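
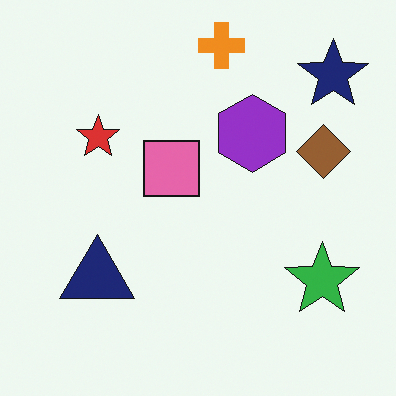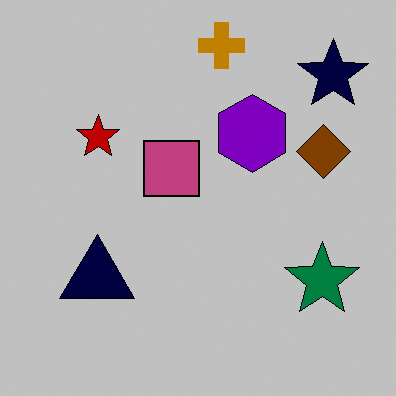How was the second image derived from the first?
The second image is the first aggressively posterized.

Each flat color has snapped to a coarser quantized level — most visibly, the near-white background has dropped to a flat grey.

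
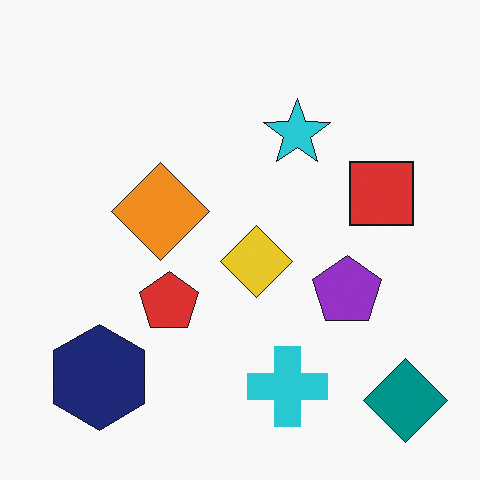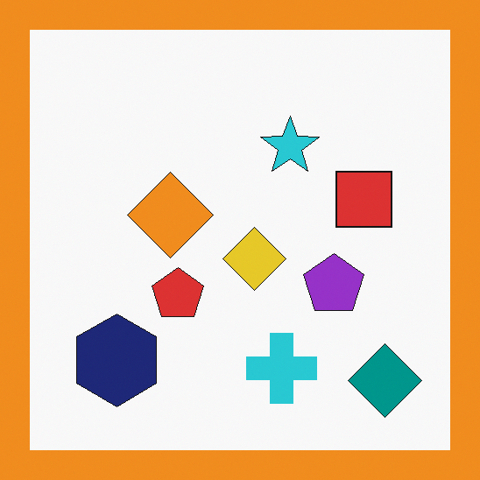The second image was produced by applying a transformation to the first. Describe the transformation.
This is the original image framed with a orange border.

A solid orange frame runs around the edge of the second image, with the content slightly shrunk inside it.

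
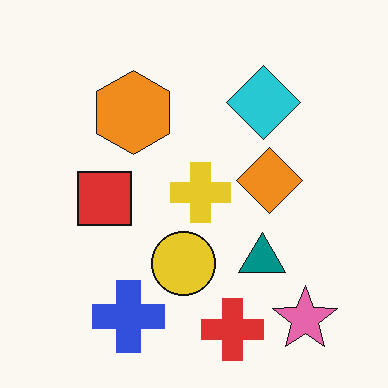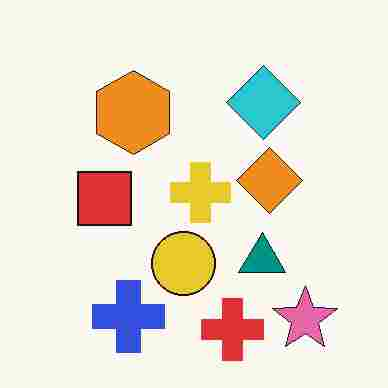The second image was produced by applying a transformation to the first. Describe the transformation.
The transformation is: heavily JPEG-compressed with obvious blocking artifacts.

Blocky 8×8 compression artifacts appear around shape edges and the flat background shows ringing — characteristic JPEG degradation.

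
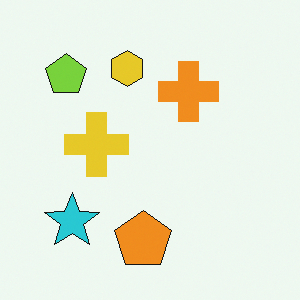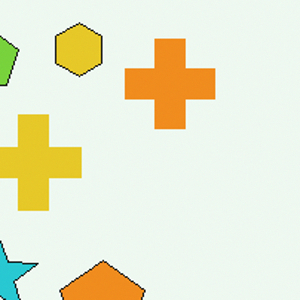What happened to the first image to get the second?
This is the original image cropped slightly and scaled back up.

The visible shapes are larger and the field of view is narrower; shapes near the original edges may be partly or wholly outside the frame — a crop-and-rescale.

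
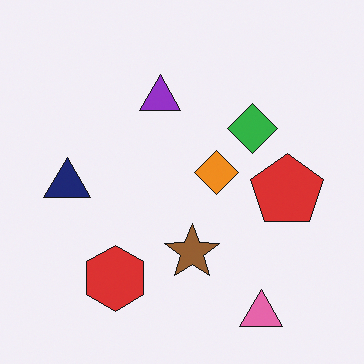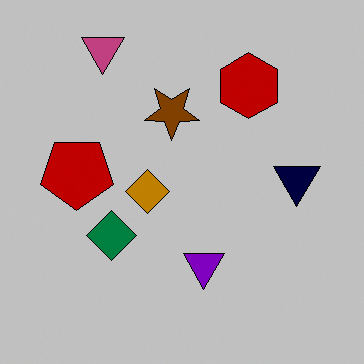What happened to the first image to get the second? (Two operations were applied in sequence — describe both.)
Rotated 180°, then aggressively posterized.

The pink triangle sits in the bottom-right of the first image and the top-left of the second — consistent with a whole-image 180° rotation. Each flat color has snapped to a coarser quantized level — most visibly, the near-white background has dropped to a flat grey.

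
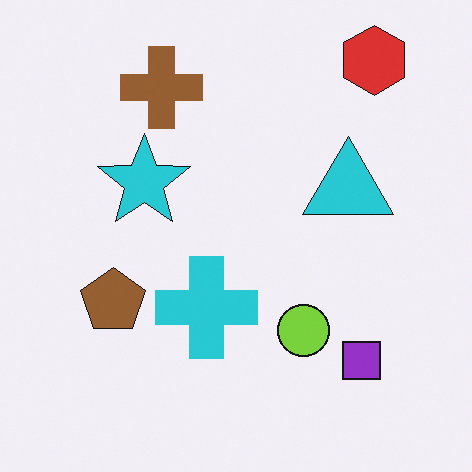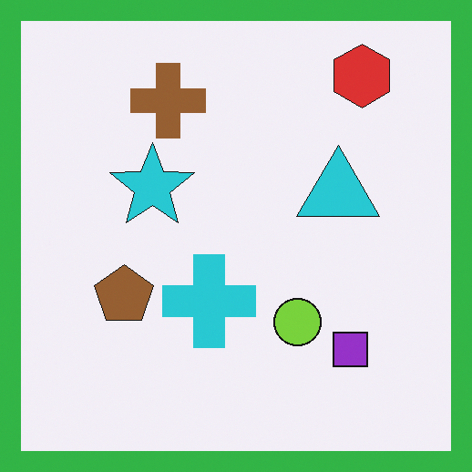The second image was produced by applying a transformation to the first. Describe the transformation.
The second image is the first framed with a green border.

A solid green frame runs around the edge of the second image, with the content slightly shrunk inside it.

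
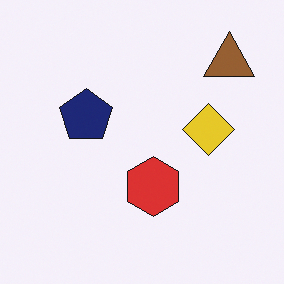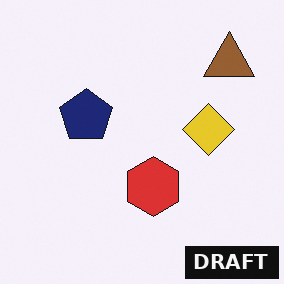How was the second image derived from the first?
The second image is the first watermarked with the text "DRAFT" in the lower-right corner.

A dark label reading "DRAFT" appears in the lower-right corner.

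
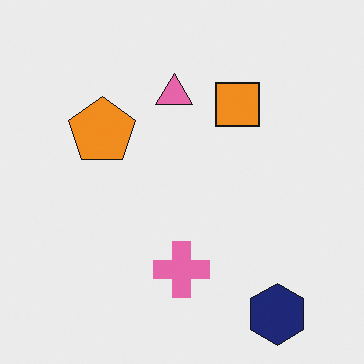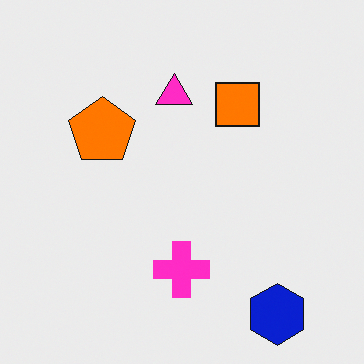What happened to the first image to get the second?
This is the original image heavily oversaturated.

All colors are more vivid — a global saturation change.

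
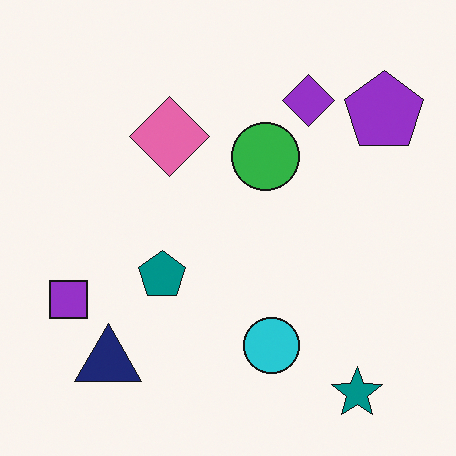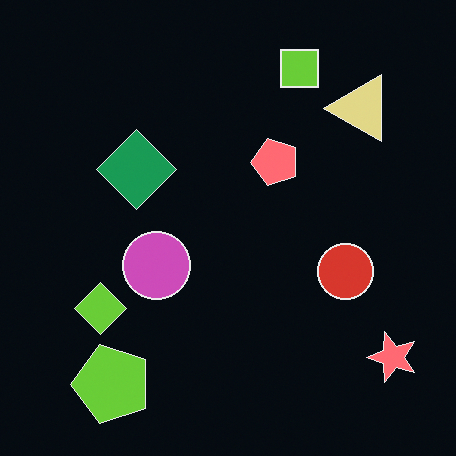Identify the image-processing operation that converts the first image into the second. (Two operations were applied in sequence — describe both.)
The second image is the first color-inverted (negative), then transposed (reflected across the top-left ↔ bottom-right diagonal).

The light background has become dark and every shape's color is its complement — a photographic negative. Shapes have swapped their row and column positions — what was in the top-right is now in the bottom-left — a diagonal reflection.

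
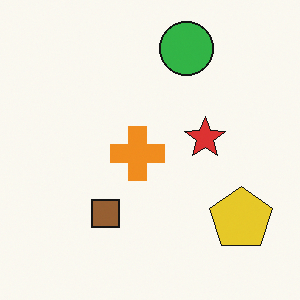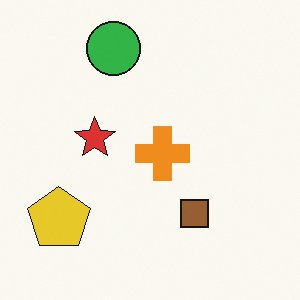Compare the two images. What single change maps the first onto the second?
Flipped horizontally (left ↔ right).

The yellow pentagon is in the bottom-right of the first image and the bottom-left of the second — shapes on opposite sides of the vertical midline have swapped in a mirror flip.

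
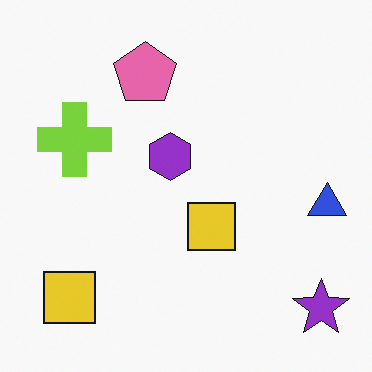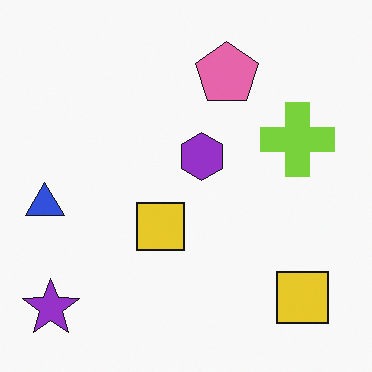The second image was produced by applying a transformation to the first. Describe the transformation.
The second image is the first flipped horizontally (left ↔ right).

The blue triangle is in the right of the first image and the left of the second — shapes on opposite sides of the vertical midline have swapped in a mirror flip.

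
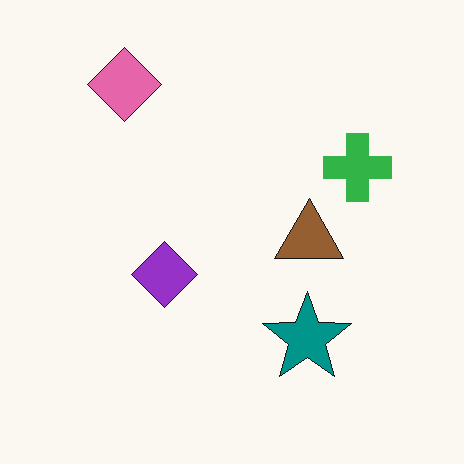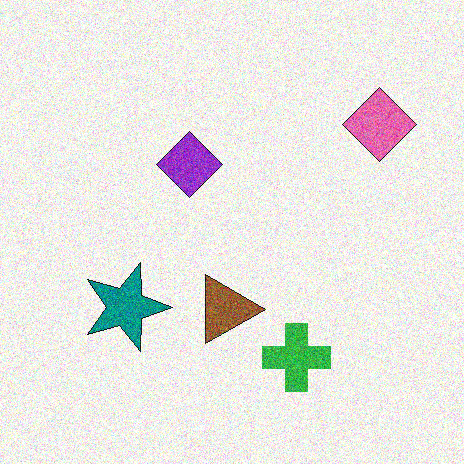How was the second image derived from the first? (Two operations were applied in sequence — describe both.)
The second image is the first rotated 90° clockwise, then degraded with heavy additive noise.

The pink diamond sits in the top-left of the first image and the top-right of the second — consistent with a whole-image 90° clockwise rotation. Random speckle covers the whole image, including the flat background.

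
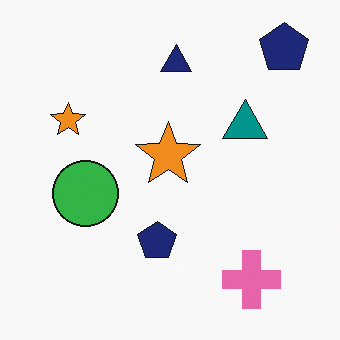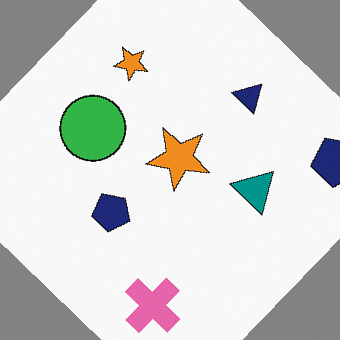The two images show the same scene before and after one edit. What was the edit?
The image was rotated clockwise by a large amount — several tens of degrees.

Every shape is tilted by the same angle and the image corners show triangular fill wedges — a whole-image rotation by a non-right angle.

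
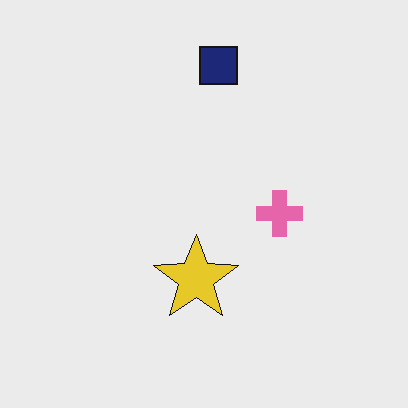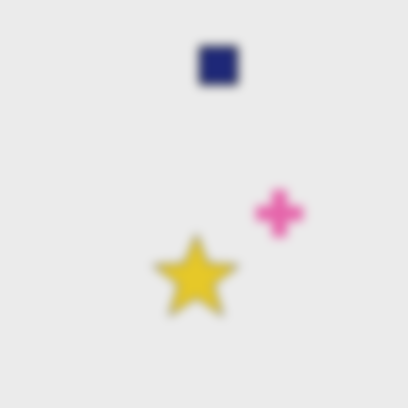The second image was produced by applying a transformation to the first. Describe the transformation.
This is the original image strongly gaussian-blurred.

Shape edges and outlines are uniformly softened across the whole image.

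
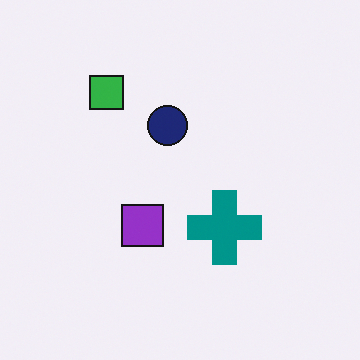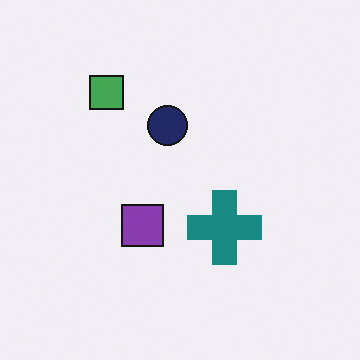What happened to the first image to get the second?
Slightly desaturated.

All colors are more muted and greyish — a global saturation change.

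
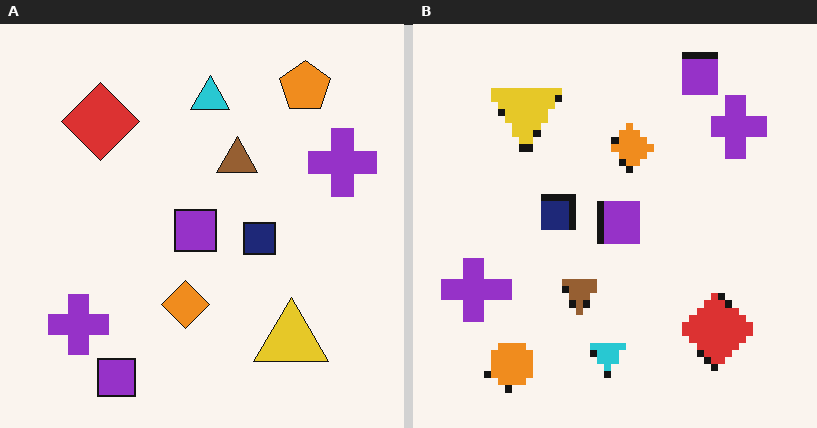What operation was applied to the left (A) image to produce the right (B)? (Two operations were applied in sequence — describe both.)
Pixelated into visible square blocks, then rotated 180°.

Shapes are reduced to large square blocks; fine edges and outlines are lost — a downscale-then-upscale (mosaic) effect. The orange pentagon sits in the top-right of the left (A) image and the bottom-left of the right (B) — consistent with a whole-image 180° rotation.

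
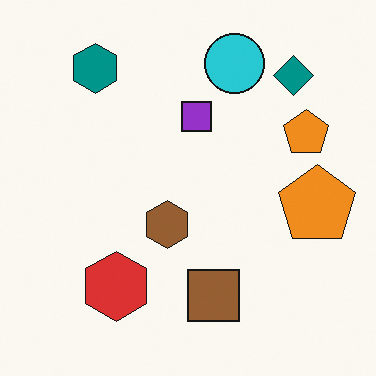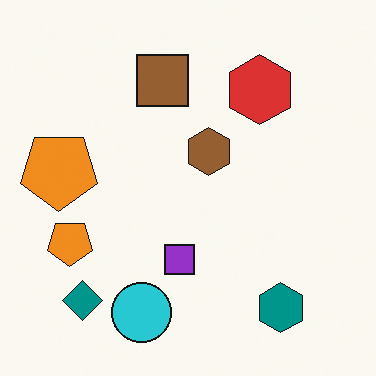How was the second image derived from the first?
The image was rotated 180°.

The teal diamond sits in the top-right of the first image and the bottom-left of the second — consistent with a whole-image 180° rotation.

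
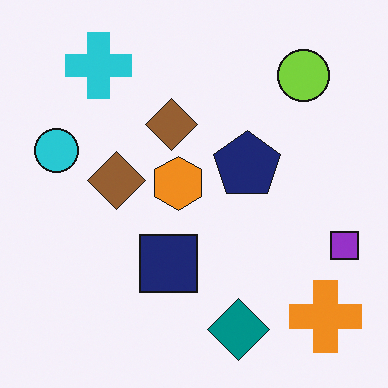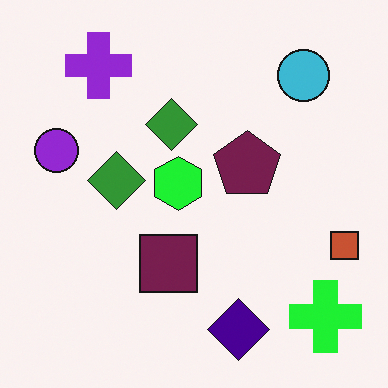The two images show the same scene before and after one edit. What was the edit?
It was hue-shifted by a moderate amount.

Every shape's color has rotated by the same amount around the hue wheel — a uniform hue shift.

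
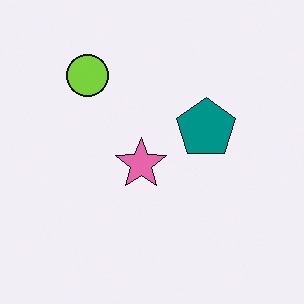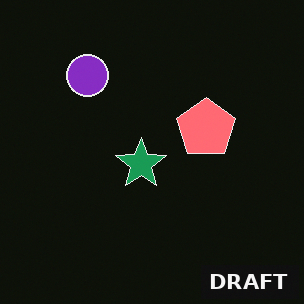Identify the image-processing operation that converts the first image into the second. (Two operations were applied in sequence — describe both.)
The image was color-inverted (negative), then watermarked with the text "DRAFT" in the lower-right corner.

The light background has become dark and every shape's color is its complement — a photographic negative. A dark label reading "DRAFT" appears in the lower-right corner.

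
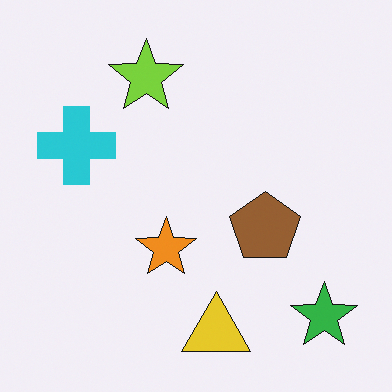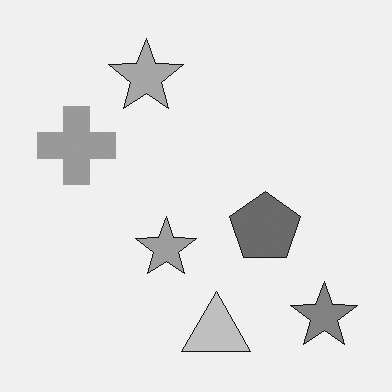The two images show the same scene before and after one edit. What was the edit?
The image was converted to grayscale.

All color is removed — every shape is now a shade of grey.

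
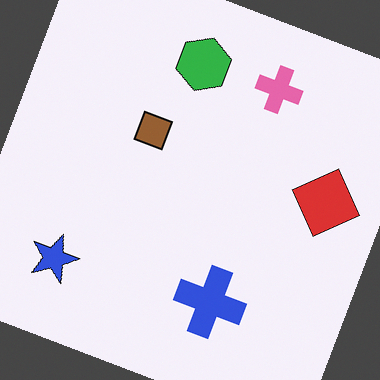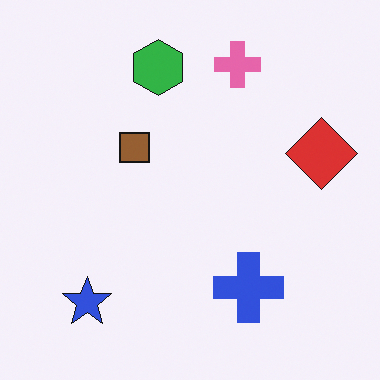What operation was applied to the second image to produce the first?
Rotated clockwise by a clearly visible amount.

Every shape is tilted by the same angle and the image corners show triangular fill wedges — a whole-image rotation by a non-right angle.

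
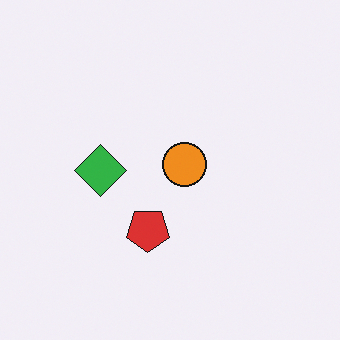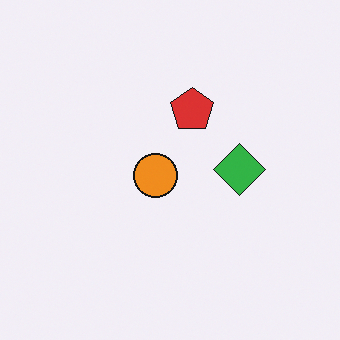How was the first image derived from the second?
The transformation is: rotated 180°.

The green diamond sits in the right of the second image and the left of the first — consistent with a whole-image 180° rotation.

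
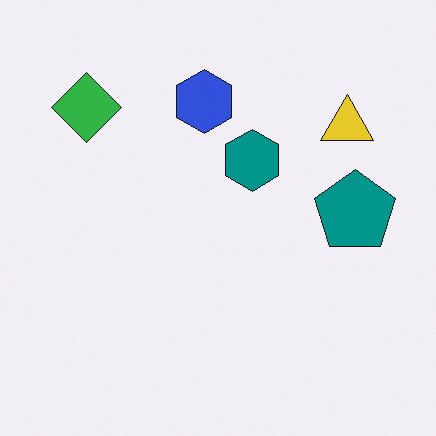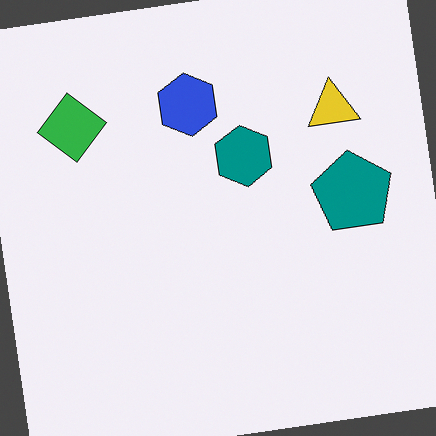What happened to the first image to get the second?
This is the original image rotated counter-clockwise by a slight angle.

Every shape is tilted by the same angle and the image corners show triangular fill wedges — a whole-image rotation by a non-right angle.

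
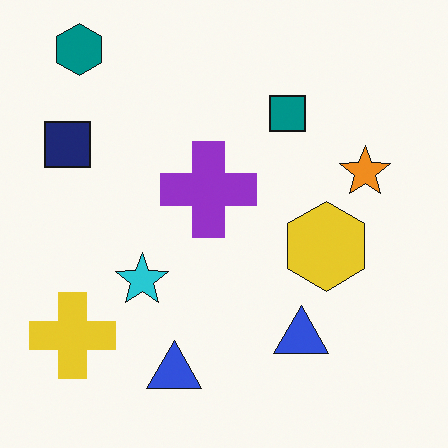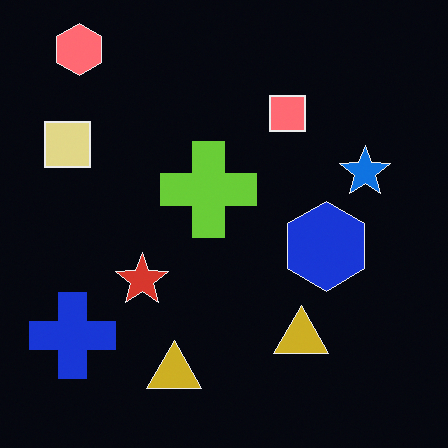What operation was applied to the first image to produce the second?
Color-inverted (negative).

The light background has become dark and every shape's color is its complement — a photographic negative.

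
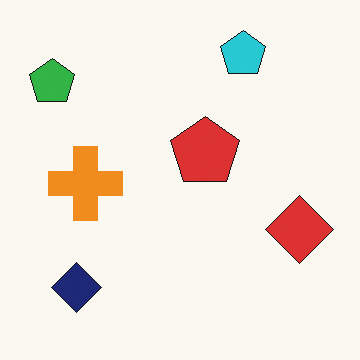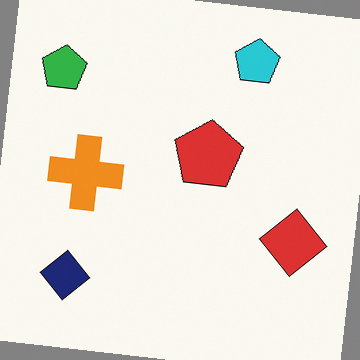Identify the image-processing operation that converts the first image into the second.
The image was rotated clockwise by a few degrees.

Every shape is tilted by the same angle and the image corners show triangular fill wedges — a whole-image rotation by a non-right angle.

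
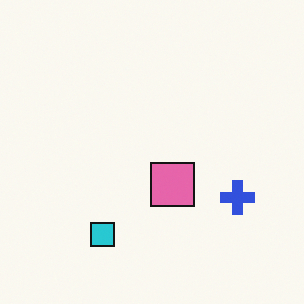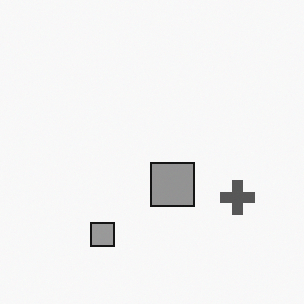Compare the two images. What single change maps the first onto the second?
This is the original image converted to grayscale.

All color is removed — every shape is now a shade of grey.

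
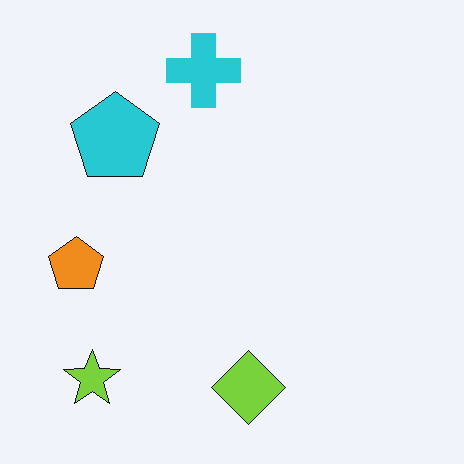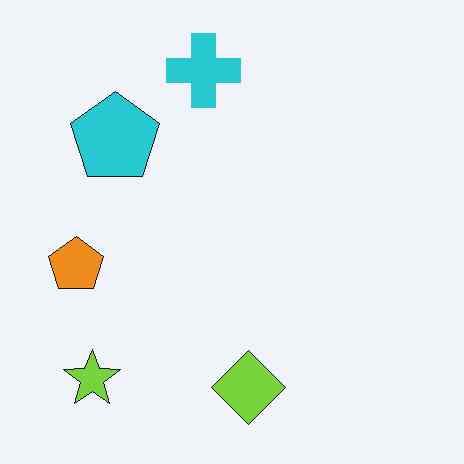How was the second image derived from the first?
Given moderate JPEG compression.

Blocky 8×8 compression artifacts appear around shape edges and the flat background shows ringing — characteristic JPEG degradation.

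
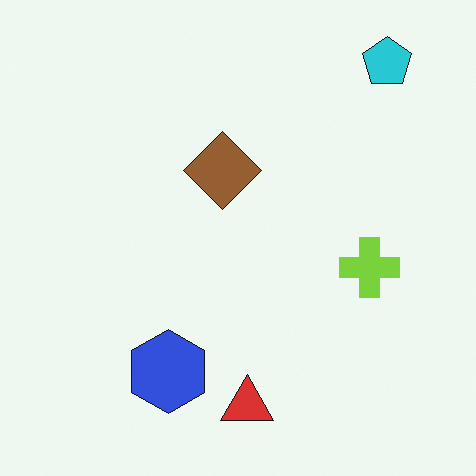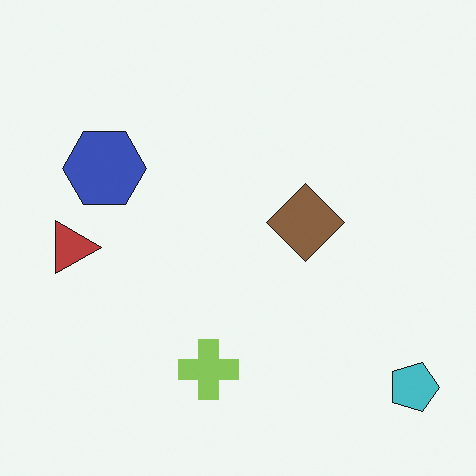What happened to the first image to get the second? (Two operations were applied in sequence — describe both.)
The image was slightly desaturated, then rotated 90° clockwise.

All colors are more muted and greyish — a global saturation change. The cyan pentagon sits in the top-right of the first image and the bottom-right of the second — consistent with a whole-image 90° clockwise rotation.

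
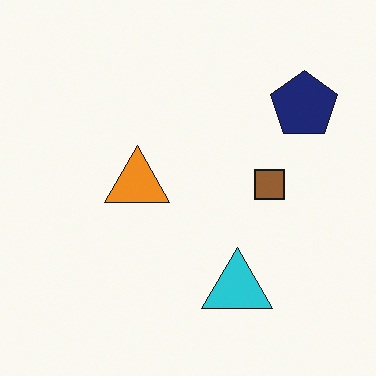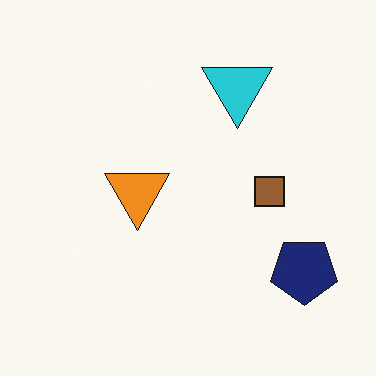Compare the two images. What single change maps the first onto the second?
Flipped vertically (top ↔ bottom).

The cyan triangle is in the bottom of the first image and the top of the second — shapes on opposite sides of the horizontal midline have swapped in a mirror flip.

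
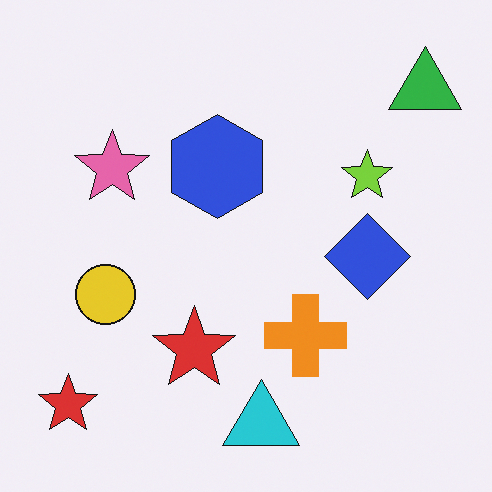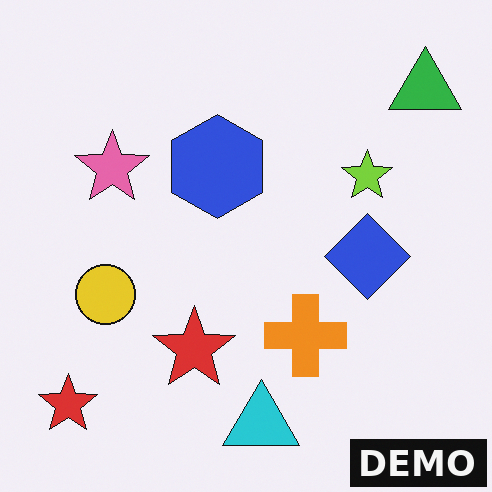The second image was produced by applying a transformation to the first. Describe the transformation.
This is the original image watermarked with the text "DEMO" in the lower-right corner.

A dark label reading "DEMO" appears in the lower-right corner.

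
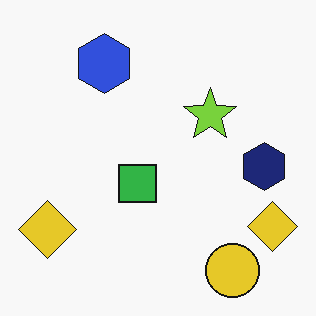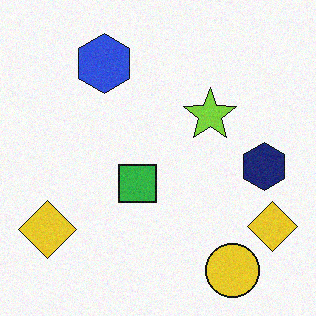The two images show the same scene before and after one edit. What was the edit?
This is the original image degraded with a light layer of grain.

Random speckle covers the whole image, including the flat background.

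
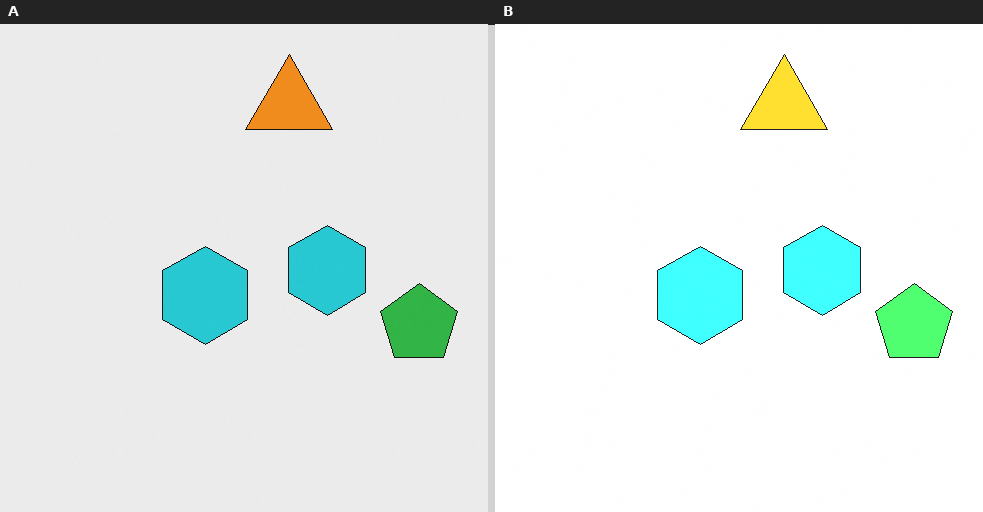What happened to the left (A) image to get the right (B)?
The right (B) image is the left (A) noticeably brightened.

Every pixel — background and shapes alike — is uniformly brightened.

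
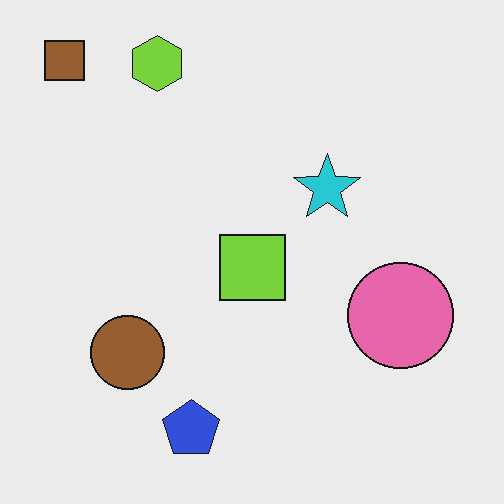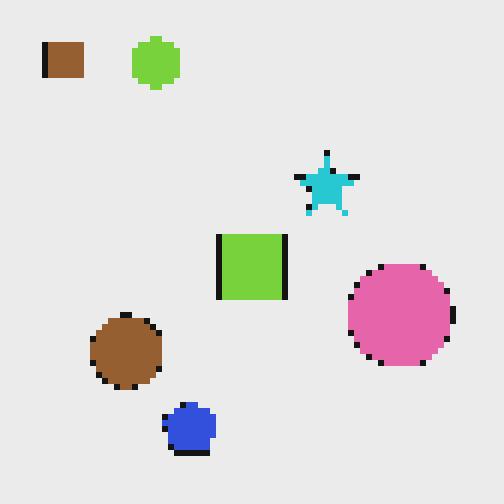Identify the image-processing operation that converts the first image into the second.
The transformation is: pixelated into visible square blocks.

Shapes are reduced to large square blocks; fine edges and outlines are lost — a downscale-then-upscale (mosaic) effect.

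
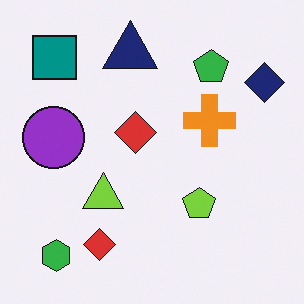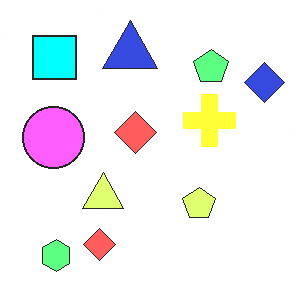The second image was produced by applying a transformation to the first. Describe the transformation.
Substantially brightened.

Every pixel — background and shapes alike — is uniformly brightened.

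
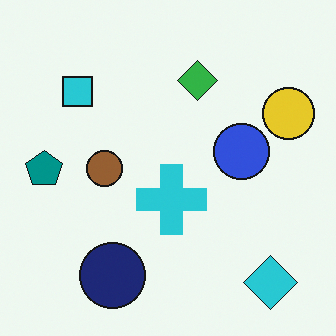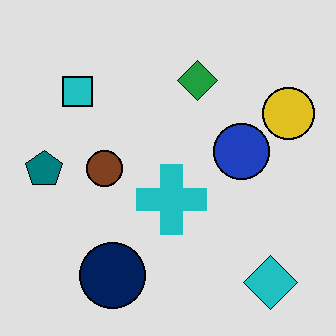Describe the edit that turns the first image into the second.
Moderately posterized.

Each flat color has snapped to a coarser quantized level — most visibly, the near-white background has dropped to a flat grey.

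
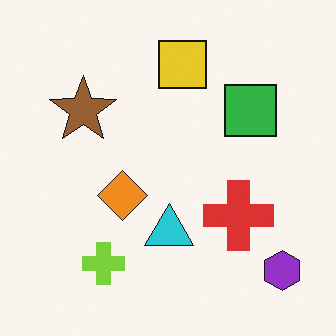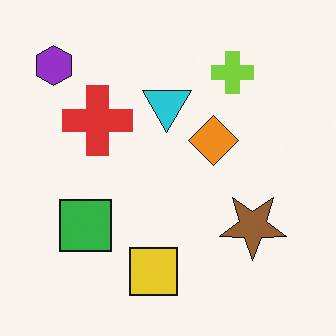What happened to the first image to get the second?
This is the original image rotated 180°.

The purple hexagon sits in the bottom-right of the first image and the top-left of the second — consistent with a whole-image 180° rotation.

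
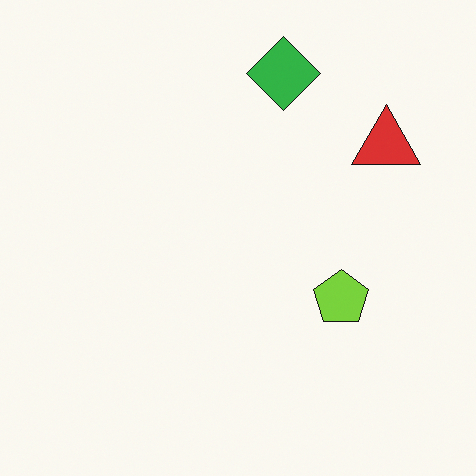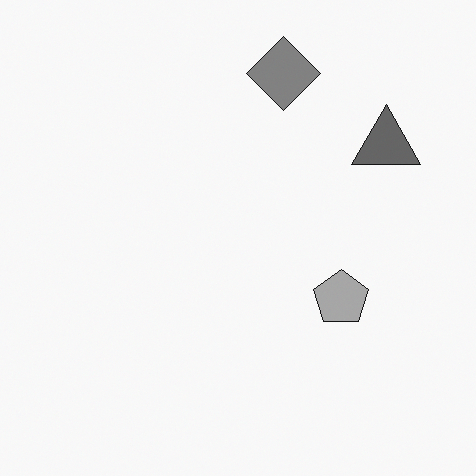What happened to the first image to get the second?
The image was converted to grayscale.

All color is removed — every shape is now a shade of grey.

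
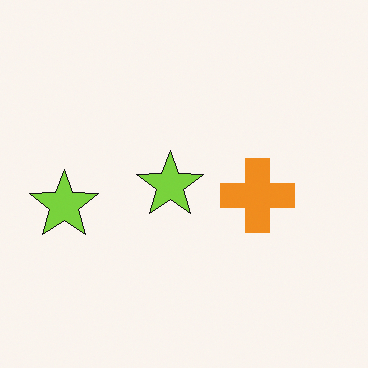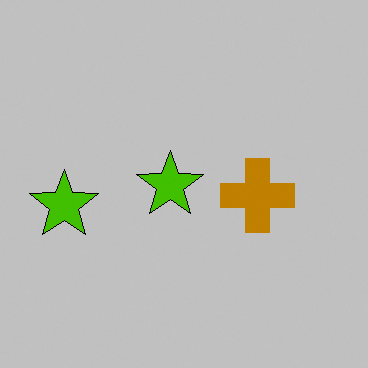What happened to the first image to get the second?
This is the original image heavily posterized to just a handful of flat colors.

Each flat color has snapped to a coarser quantized level — most visibly, the near-white background has dropped to a flat grey.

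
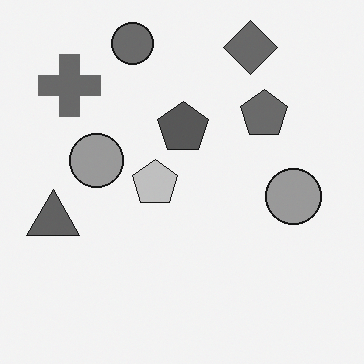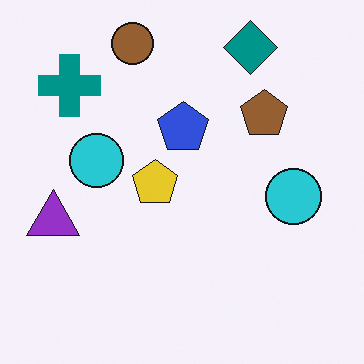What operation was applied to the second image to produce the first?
The transformation is: converted to grayscale.

All color is removed — every shape is now a shade of grey.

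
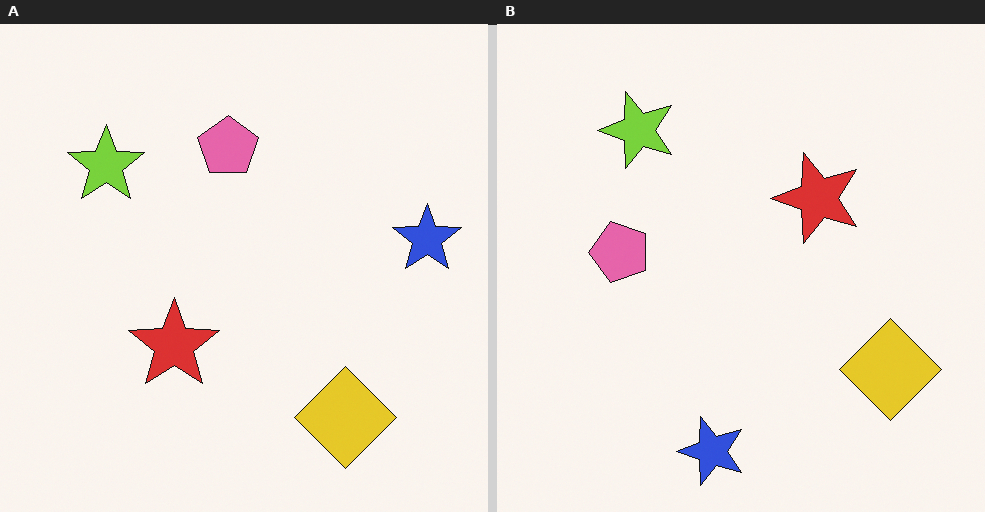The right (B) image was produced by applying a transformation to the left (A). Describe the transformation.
The right (B) image is the left (A) transposed (reflected across the top-left ↔ bottom-right diagonal).

Shapes have swapped their row and column positions — what was in the top-right is now in the bottom-left — a diagonal reflection.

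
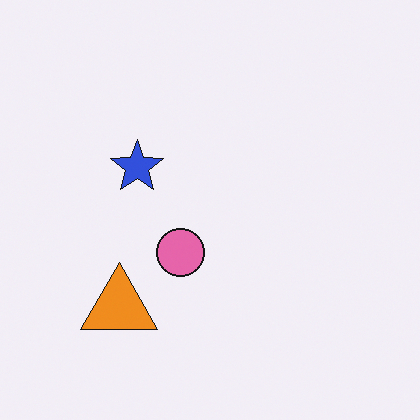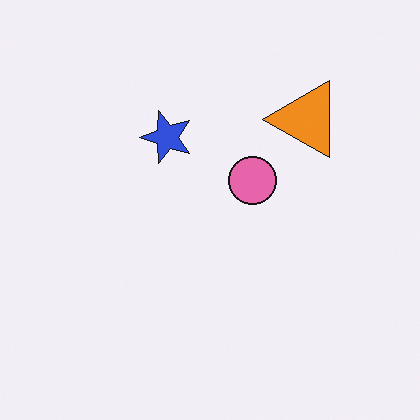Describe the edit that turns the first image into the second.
The image was transposed (reflected across the top-left ↔ bottom-right diagonal).

Shapes have swapped their row and column positions — what was in the top-right is now in the bottom-left — a diagonal reflection.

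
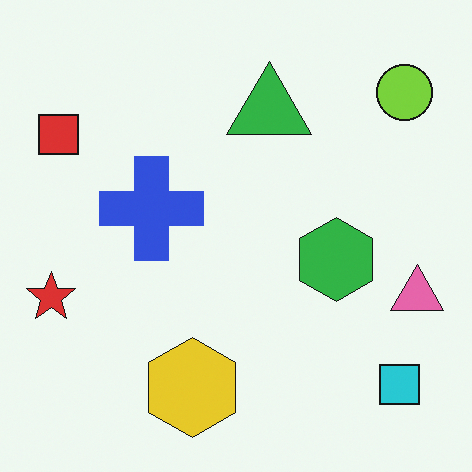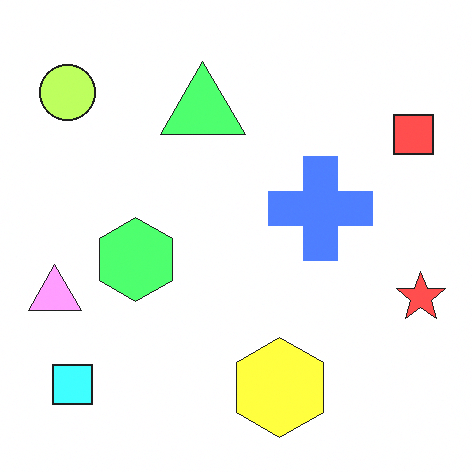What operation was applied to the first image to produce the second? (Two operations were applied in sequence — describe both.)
The transformation is: flipped horizontally (left ↔ right), then noticeably brightened.

The red star is in the left of the first image and the right of the second — shapes on opposite sides of the vertical midline have swapped in a mirror flip. Every pixel — background and shapes alike — is uniformly brightened.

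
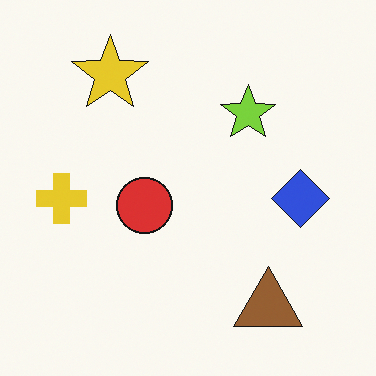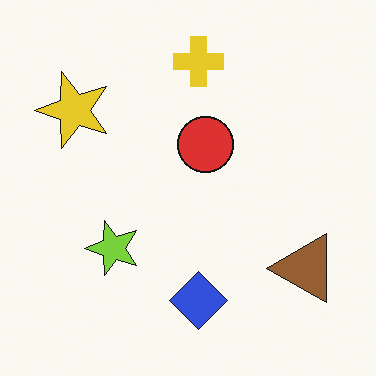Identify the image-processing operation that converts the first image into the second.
This is the original image transposed (reflected across the top-left ↔ bottom-right diagonal).

Shapes have swapped their row and column positions — what was in the top-right is now in the bottom-left — a diagonal reflection.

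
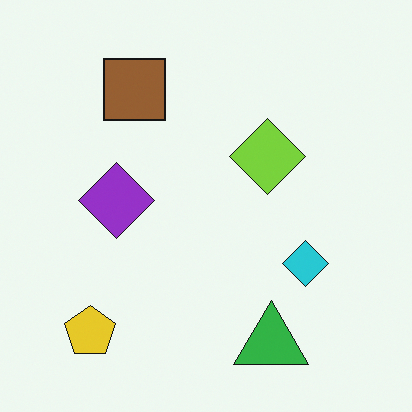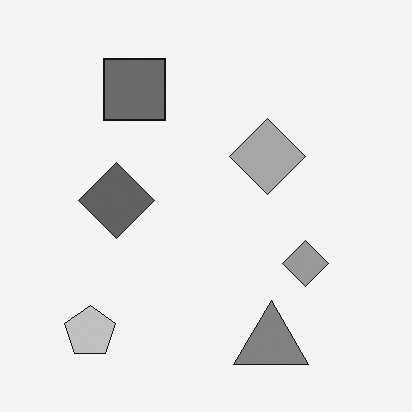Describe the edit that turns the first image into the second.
The transformation is: converted to grayscale.

All color is removed — every shape is now a shade of grey.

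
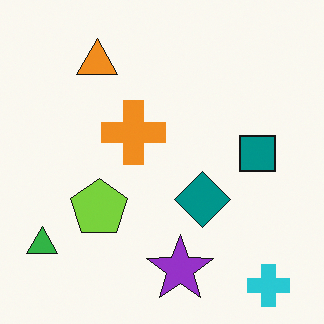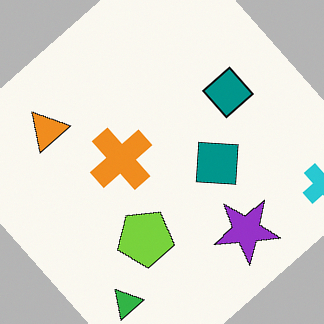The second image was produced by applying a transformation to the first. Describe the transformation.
The transformation is: rotated counter-clockwise by a large amount — several tens of degrees.

Every shape is tilted by the same angle and the image corners show triangular fill wedges — a whole-image rotation by a non-right angle.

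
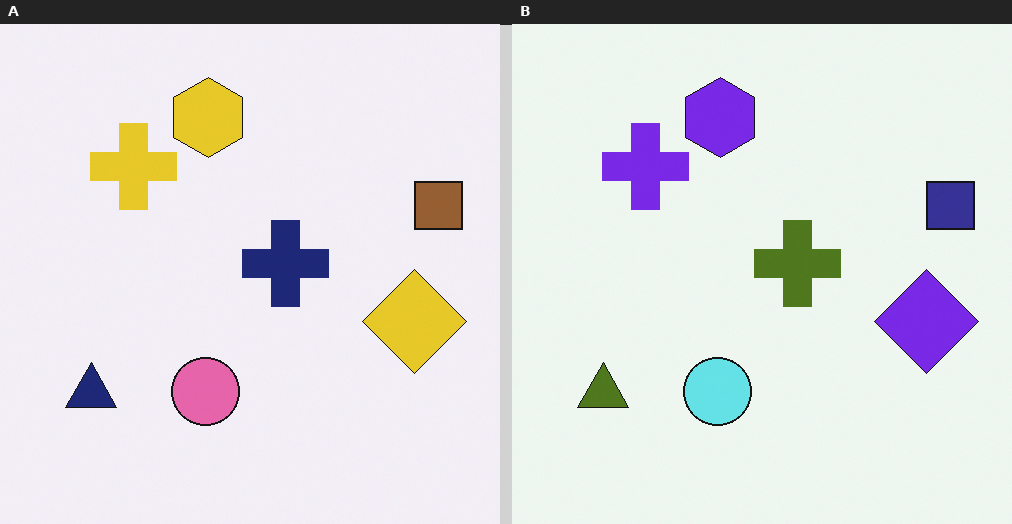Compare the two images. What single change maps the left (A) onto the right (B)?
The right (B) image is the left (A) hue-shifted through roughly half the color wheel.

Every shape's color has rotated by the same amount around the hue wheel — a uniform hue shift.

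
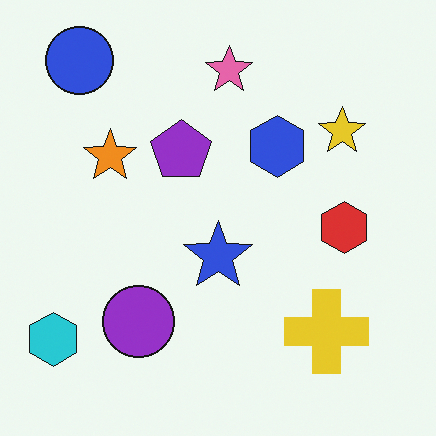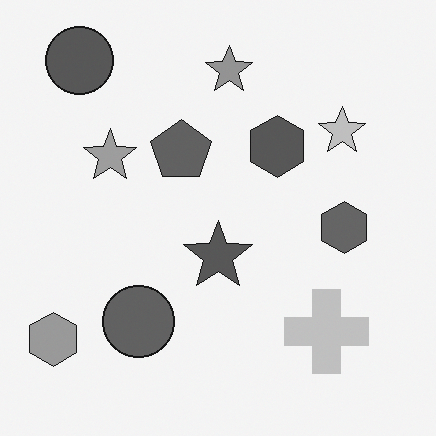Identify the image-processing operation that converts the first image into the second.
Converted to grayscale.

All color is removed — every shape is now a shade of grey.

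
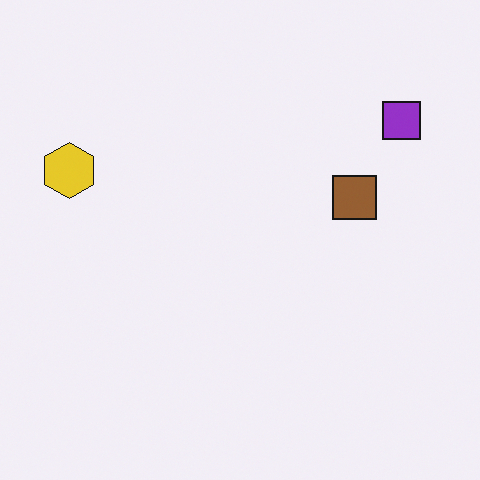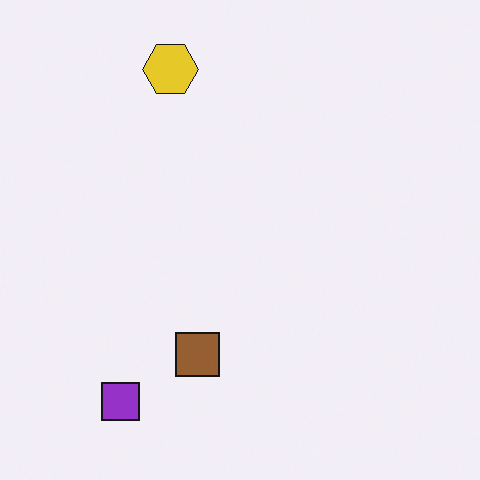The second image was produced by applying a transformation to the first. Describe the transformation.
The transformation is: transposed (reflected across the top-left ↔ bottom-right diagonal).

Shapes have swapped their row and column positions — what was in the top-right is now in the bottom-left — a diagonal reflection.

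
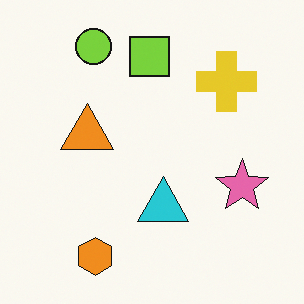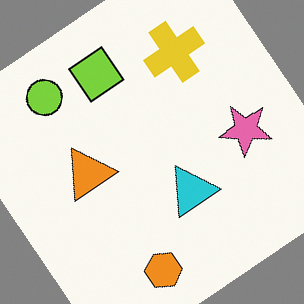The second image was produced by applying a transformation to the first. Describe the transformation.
It was rotated counter-clockwise by a large amount — several tens of degrees.

Every shape is tilted by the same angle and the image corners show triangular fill wedges — a whole-image rotation by a non-right angle.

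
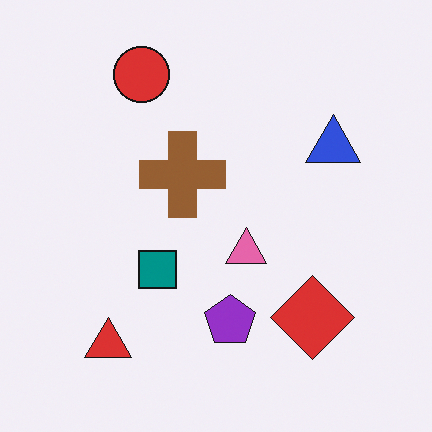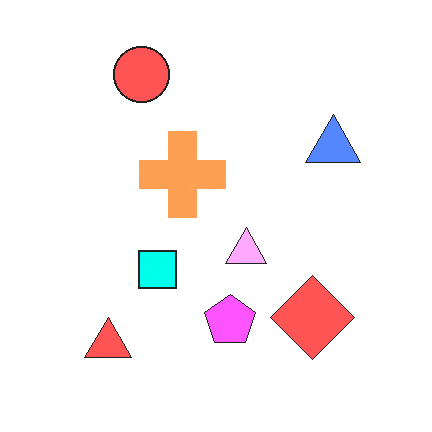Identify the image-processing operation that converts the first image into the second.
It was brightened a lot.

Every pixel — background and shapes alike — is uniformly brightened.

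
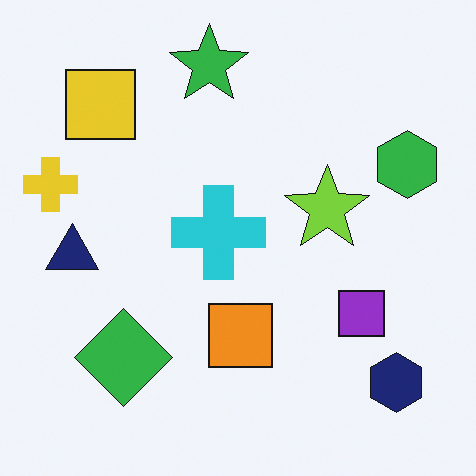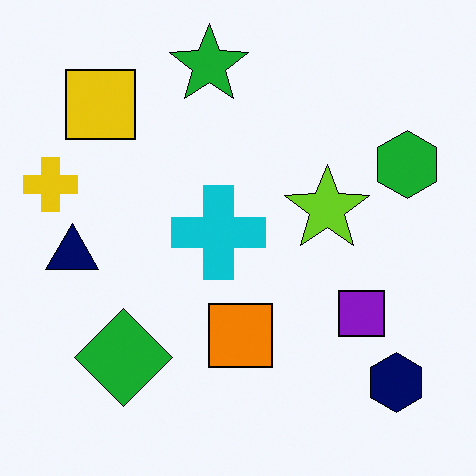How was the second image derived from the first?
It was given slightly increased contrast.

Tones are pushed away from mid-grey across the whole image — a global contrast change.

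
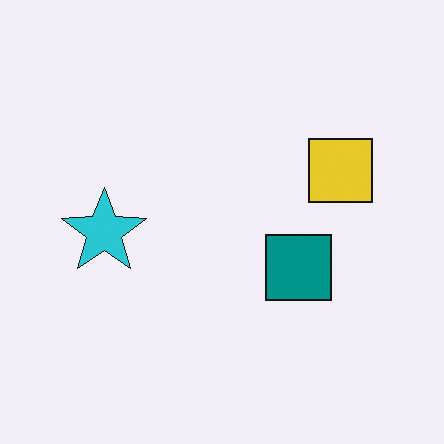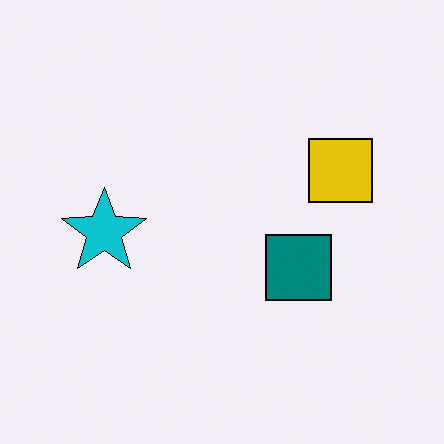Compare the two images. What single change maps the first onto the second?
The transformation is: given slightly increased contrast.

Tones are pushed away from mid-grey across the whole image — a global contrast change.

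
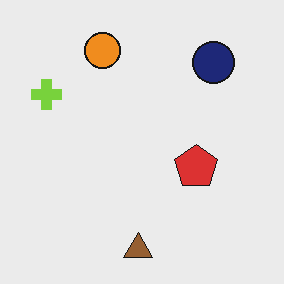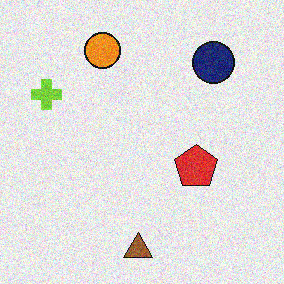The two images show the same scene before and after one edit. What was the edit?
It was degraded with visible gaussian noise.

Random speckle covers the whole image, including the flat background.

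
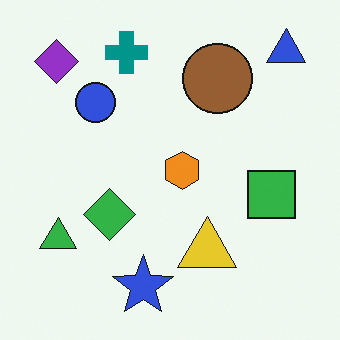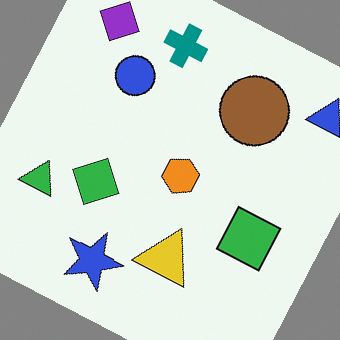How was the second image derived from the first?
It was rotated clockwise by a moderate amount.

Every shape is tilted by the same angle and the image corners show triangular fill wedges — a whole-image rotation by a non-right angle.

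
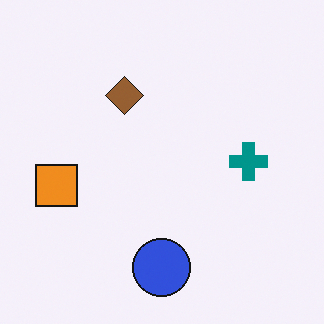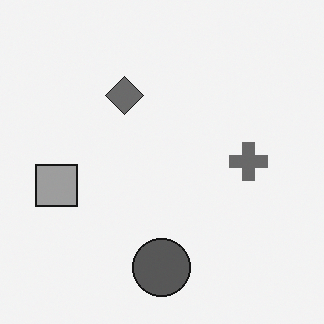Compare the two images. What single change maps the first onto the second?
Converted to grayscale.

All color is removed — every shape is now a shade of grey.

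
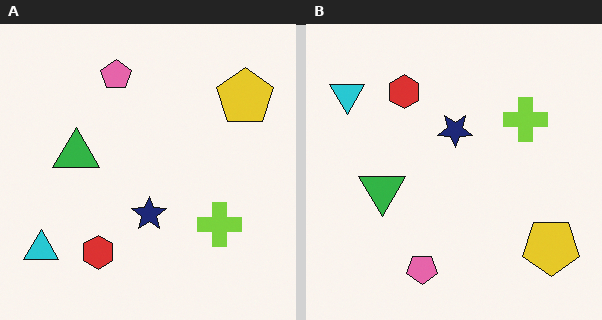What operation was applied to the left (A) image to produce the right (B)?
The image was flipped vertically (top ↔ bottom).

The pink pentagon is in the top of the left (A) image and the bottom of the right (B) — shapes on opposite sides of the horizontal midline have swapped in a mirror flip.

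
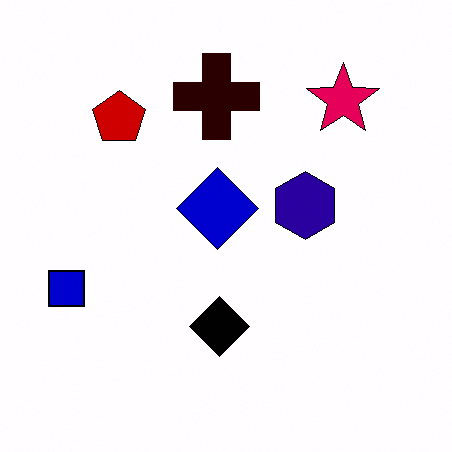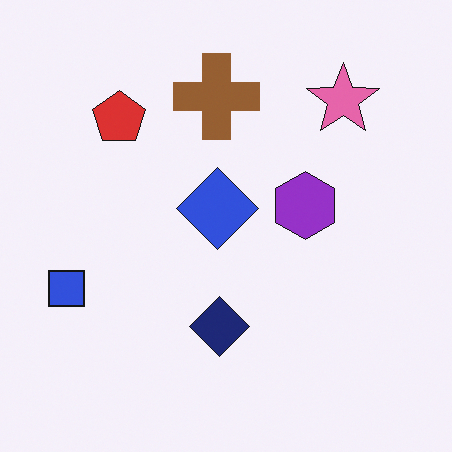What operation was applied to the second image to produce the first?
It was boosted in contrast.

Tones are pushed away from mid-grey across the whole image — a global contrast change.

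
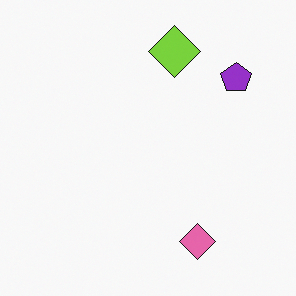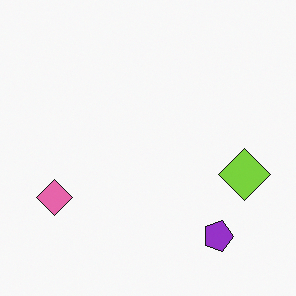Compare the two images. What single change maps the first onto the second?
This is the original image rotated 90° clockwise.

The purple pentagon sits in the top-right of the first image and the bottom-right of the second — consistent with a whole-image 90° clockwise rotation.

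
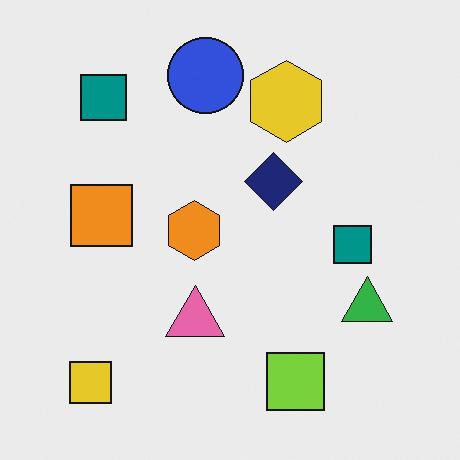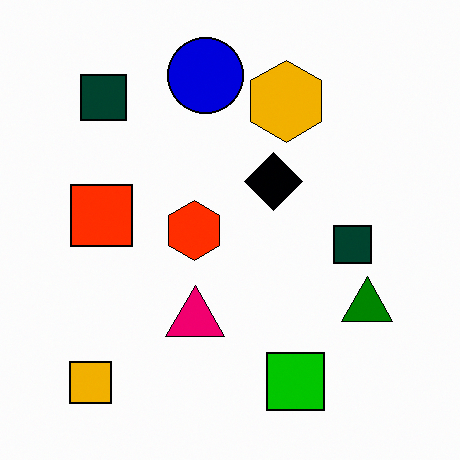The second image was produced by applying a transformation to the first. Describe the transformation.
The image was given much higher contrast.

Tones are pushed away from mid-grey across the whole image — a global contrast change.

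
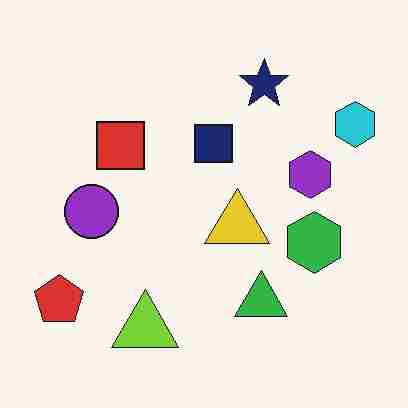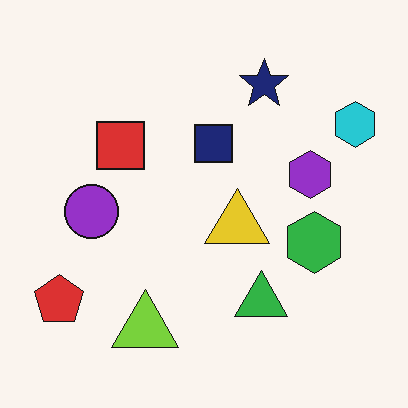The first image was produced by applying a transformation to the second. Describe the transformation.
It was heavily JPEG-compressed with obvious blocking artifacts.

Blocky 8×8 compression artifacts appear around shape edges and the flat background shows ringing — characteristic JPEG degradation.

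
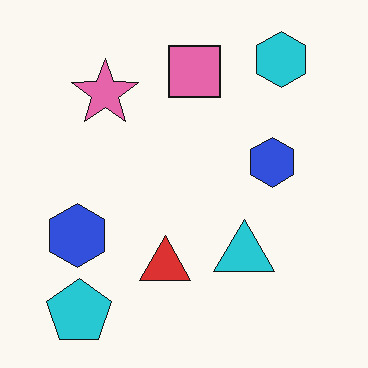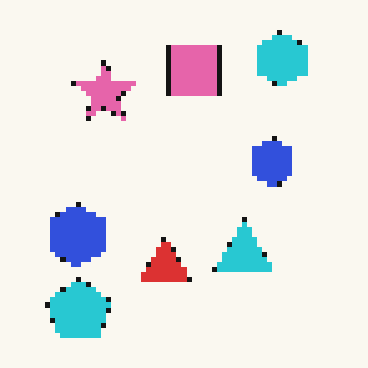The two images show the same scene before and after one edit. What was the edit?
The transformation is: lightly pixelated (a mild mosaic effect).

Shapes are reduced to large square blocks; fine edges and outlines are lost — a downscale-then-upscale (mosaic) effect.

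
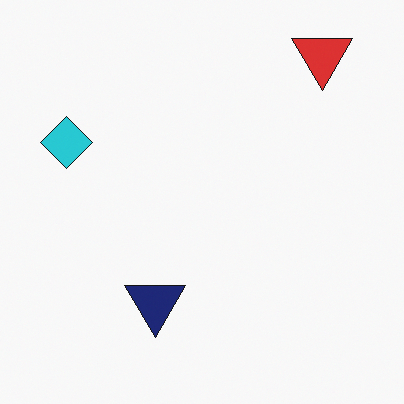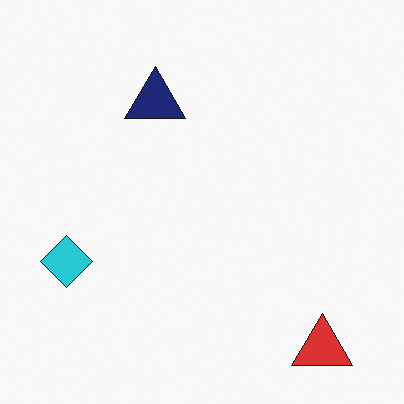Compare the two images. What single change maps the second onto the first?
Flipped vertically (top ↔ bottom).

The red triangle is in the bottom-right of the second image and the top-right of the first — shapes on opposite sides of the horizontal midline have swapped in a mirror flip.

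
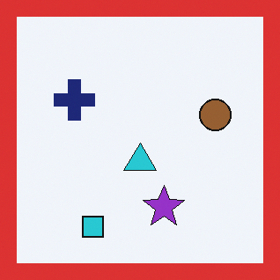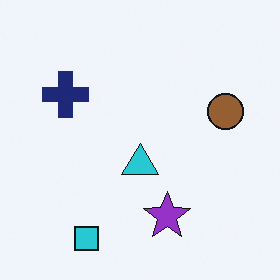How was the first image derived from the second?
The image was framed with a red border.

A solid red frame runs around the edge of the first image, with the content slightly shrunk inside it.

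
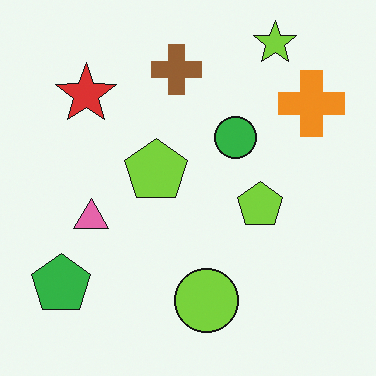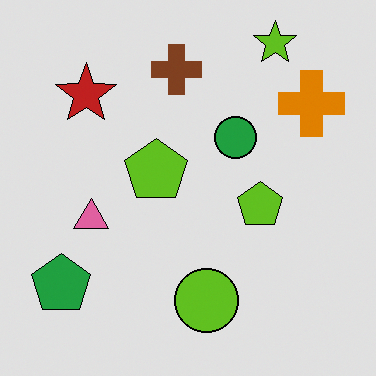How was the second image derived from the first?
This is the original image posterized to a reduced palette.

Each flat color has snapped to a coarser quantized level — most visibly, the near-white background has dropped to a flat grey.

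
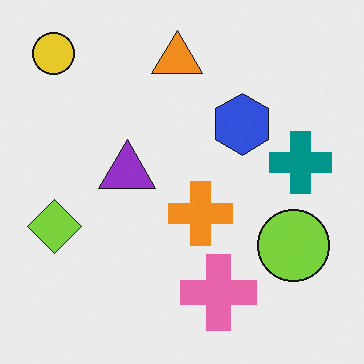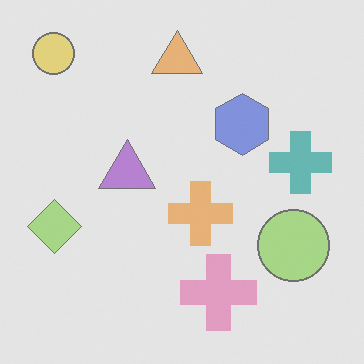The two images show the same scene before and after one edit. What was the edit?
Washed out (contrast reduced).

Tones are pushed toward mid-grey across the whole image — a global contrast change.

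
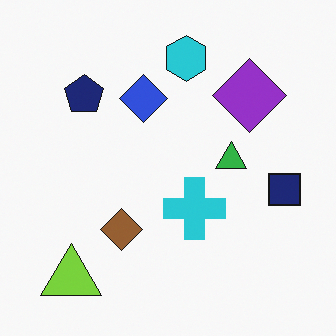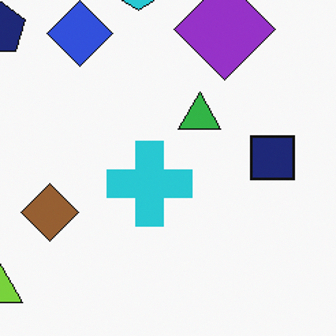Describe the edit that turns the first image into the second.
The second image is the first cropped to a modestly smaller region and rescaled.

The visible shapes are larger and the field of view is narrower; shapes near the original edges may be partly or wholly outside the frame — a crop-and-rescale.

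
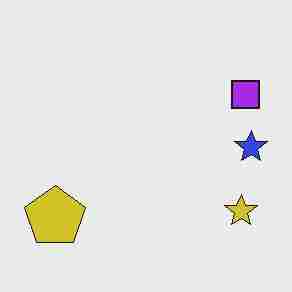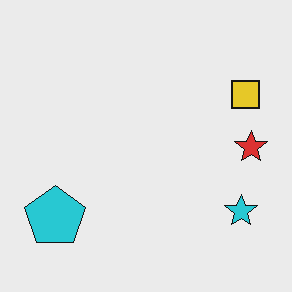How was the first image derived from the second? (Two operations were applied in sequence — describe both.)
The first image is the second hue-shifted through roughly half the color wheel, then heavily JPEG-compressed with obvious blocking artifacts.

Every shape's color has rotated by the same amount around the hue wheel — a uniform hue shift. Blocky 8×8 compression artifacts appear around shape edges and the flat background shows ringing — characteristic JPEG degradation.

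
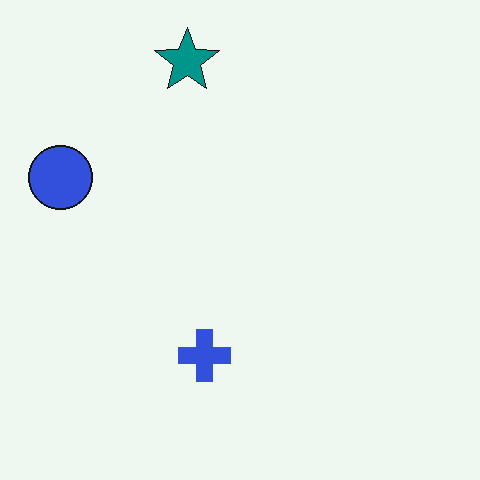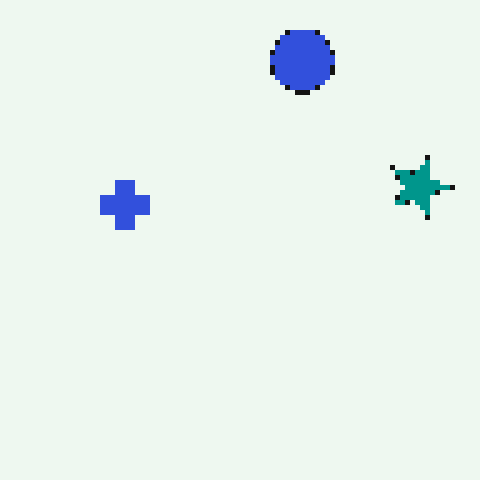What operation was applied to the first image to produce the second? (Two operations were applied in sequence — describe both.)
Rotated 90° clockwise, then lightly pixelated (a mild mosaic effect).

The blue circle sits in the left of the first image and the top of the second — consistent with a whole-image 90° clockwise rotation. Shapes are reduced to large square blocks; fine edges and outlines are lost — a downscale-then-upscale (mosaic) effect.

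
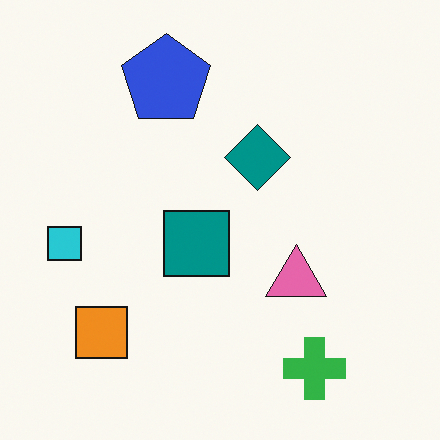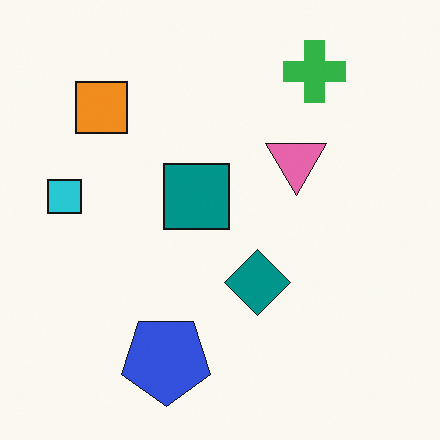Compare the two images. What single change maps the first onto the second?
It was flipped vertically (top ↔ bottom).

The green cross is in the bottom-right of the first image and the top-right of the second — shapes on opposite sides of the horizontal midline have swapped in a mirror flip.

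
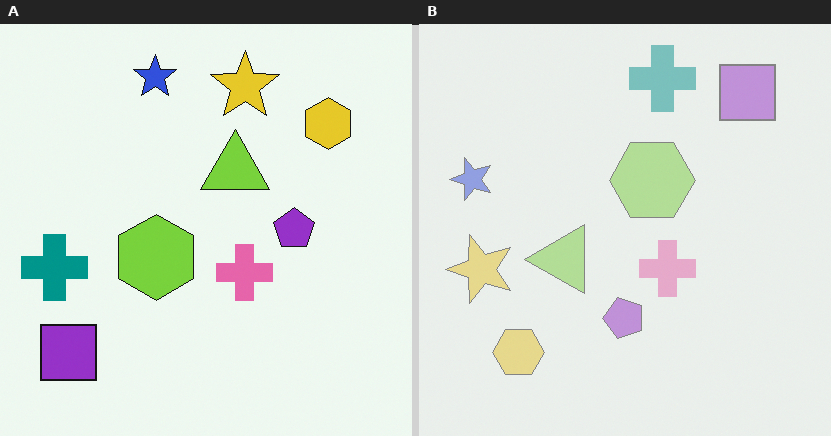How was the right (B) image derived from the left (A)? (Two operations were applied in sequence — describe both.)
Washed out (contrast reduced), then transposed (reflected across the top-left ↔ bottom-right diagonal).

Tones are pushed toward mid-grey across the whole image — a global contrast change. Shapes have swapped their row and column positions — what was in the top-right is now in the bottom-left — a diagonal reflection.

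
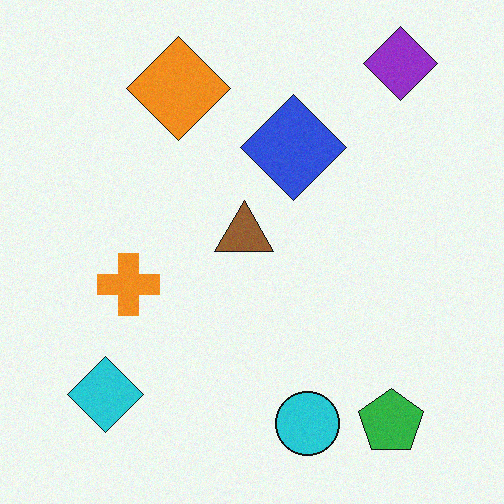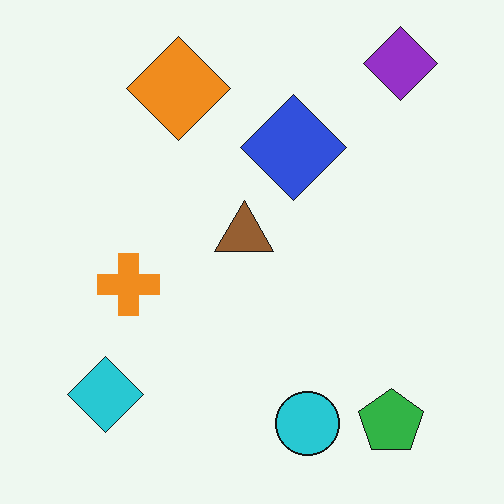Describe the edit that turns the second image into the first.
Degraded with a light layer of grain.

Random speckle covers the whole image, including the flat background.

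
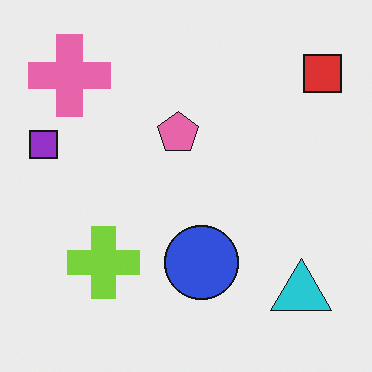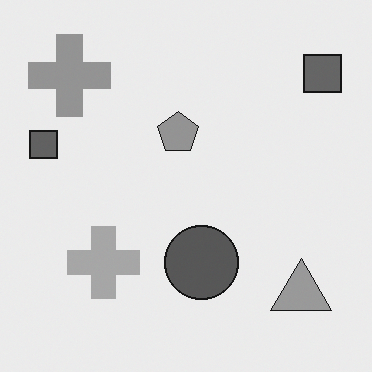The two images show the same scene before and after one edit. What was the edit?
The second image is the first converted to grayscale.

All color is removed — every shape is now a shade of grey.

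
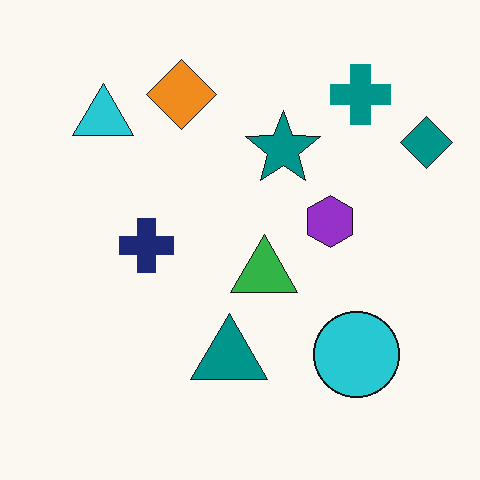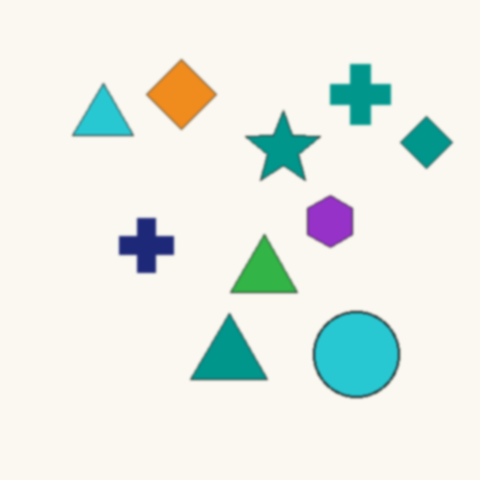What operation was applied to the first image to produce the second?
This is the original image given a subtle gaussian blur.

Shape edges and outlines are uniformly softened across the whole image.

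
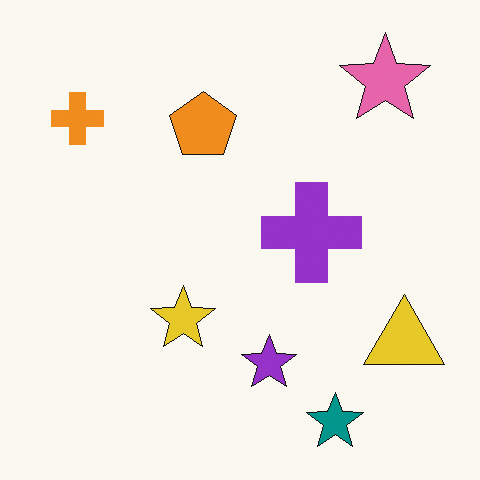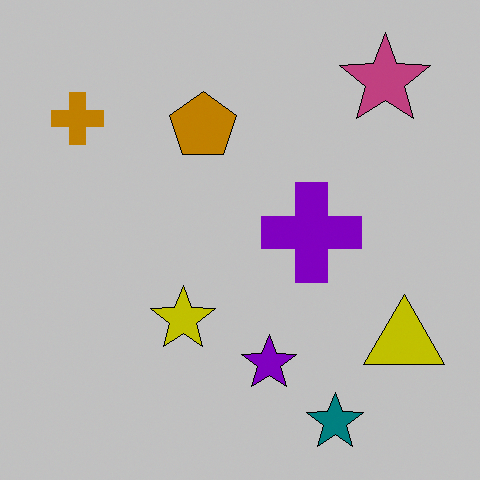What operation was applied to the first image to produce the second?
The second image is the first heavily posterized to just a handful of flat colors.

Each flat color has snapped to a coarser quantized level — most visibly, the near-white background has dropped to a flat grey.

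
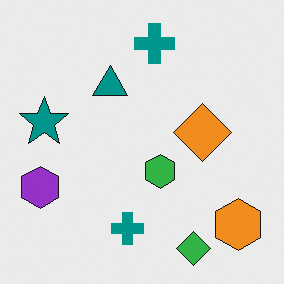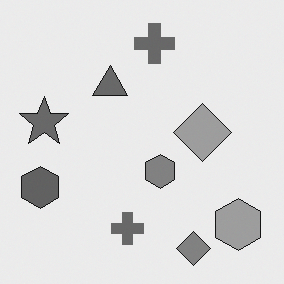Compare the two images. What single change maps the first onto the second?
The transformation is: converted to grayscale.

All color is removed — every shape is now a shade of grey.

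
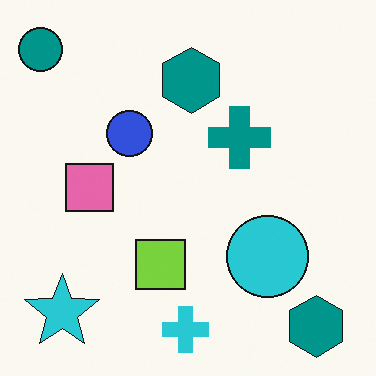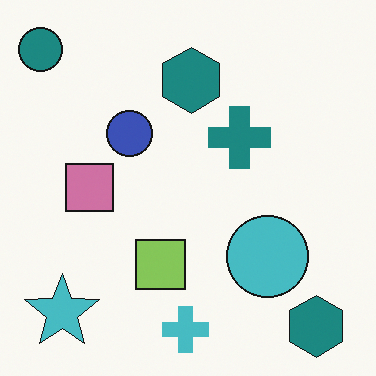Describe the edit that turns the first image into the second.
This is the original image slightly desaturated.

All colors are more muted and greyish — a global saturation change.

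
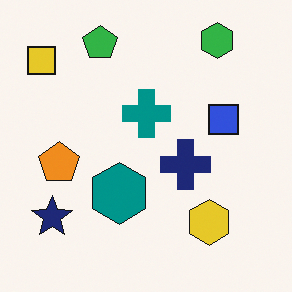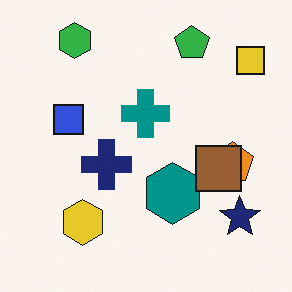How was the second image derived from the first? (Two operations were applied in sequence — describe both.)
The image was flipped horizontally (left ↔ right), then overlaid with an additional brown square.

The yellow square is in the top-left of the first image and the top-right of the second — shapes on opposite sides of the vertical midline have swapped in a mirror flip. A brown square appears in the second image that is absent from the first.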